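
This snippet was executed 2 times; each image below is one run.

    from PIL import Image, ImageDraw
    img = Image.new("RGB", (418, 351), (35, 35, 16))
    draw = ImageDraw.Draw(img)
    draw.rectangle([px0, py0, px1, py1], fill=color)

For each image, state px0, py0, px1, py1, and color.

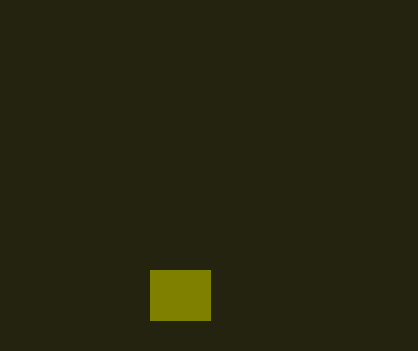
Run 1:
px0 = 150; py0 = 270; px1 = 210; py1 = 320; color = 'olive'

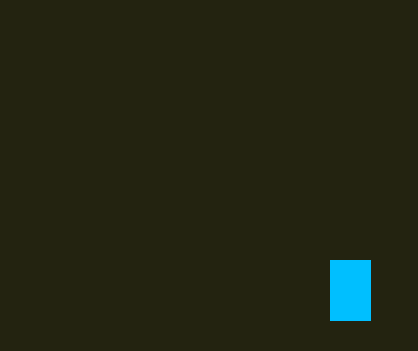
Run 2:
px0 = 330
py0 = 260
px1 = 370
py1 = 320
color = 'deepskyblue'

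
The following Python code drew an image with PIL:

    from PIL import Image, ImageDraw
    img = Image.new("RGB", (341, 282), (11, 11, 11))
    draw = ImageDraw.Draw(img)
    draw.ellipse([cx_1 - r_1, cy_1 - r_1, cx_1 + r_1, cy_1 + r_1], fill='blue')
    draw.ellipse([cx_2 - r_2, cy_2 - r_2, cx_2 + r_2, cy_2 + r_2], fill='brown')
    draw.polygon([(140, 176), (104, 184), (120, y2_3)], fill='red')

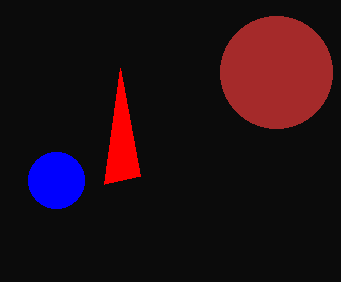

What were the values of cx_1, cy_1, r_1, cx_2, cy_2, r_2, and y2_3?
cx_1 = 56, cy_1 = 180, r_1 = 28, cx_2 = 276, cy_2 = 72, r_2 = 56, y2_3 = 68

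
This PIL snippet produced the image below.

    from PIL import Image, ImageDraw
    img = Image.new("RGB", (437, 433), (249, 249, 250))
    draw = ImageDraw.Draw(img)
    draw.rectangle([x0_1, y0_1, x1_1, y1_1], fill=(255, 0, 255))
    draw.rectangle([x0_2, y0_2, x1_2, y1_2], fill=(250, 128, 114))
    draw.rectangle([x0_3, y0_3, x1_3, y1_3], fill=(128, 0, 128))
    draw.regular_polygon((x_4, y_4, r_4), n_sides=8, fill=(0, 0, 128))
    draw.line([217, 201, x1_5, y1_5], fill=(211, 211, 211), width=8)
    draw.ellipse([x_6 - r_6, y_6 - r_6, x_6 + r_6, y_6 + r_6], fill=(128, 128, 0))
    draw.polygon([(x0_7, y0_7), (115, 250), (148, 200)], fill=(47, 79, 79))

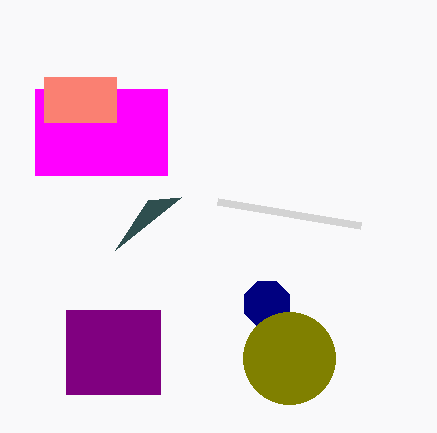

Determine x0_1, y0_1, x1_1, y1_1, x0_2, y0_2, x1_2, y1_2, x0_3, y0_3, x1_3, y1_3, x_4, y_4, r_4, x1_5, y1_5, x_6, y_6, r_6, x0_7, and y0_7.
x0_1 = 35
y0_1 = 89
x1_1 = 167
y1_1 = 175
x0_2 = 44
y0_2 = 77
x1_2 = 116
y1_2 = 122
x0_3 = 66
y0_3 = 310
x1_3 = 160
y1_3 = 394
x_4 = 267
y_4 = 304
r_4 = 24
x1_5 = 360
y1_5 = 225
x_6 = 289
y_6 = 358
r_6 = 46
x0_7 = 181
y0_7 = 197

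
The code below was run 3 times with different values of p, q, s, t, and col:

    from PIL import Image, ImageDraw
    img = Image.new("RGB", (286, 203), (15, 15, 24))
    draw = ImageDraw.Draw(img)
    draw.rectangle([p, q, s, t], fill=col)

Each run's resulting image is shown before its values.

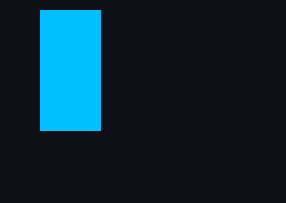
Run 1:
p = 40, q = 10, s = 100, t = 130, col = 'deepskyblue'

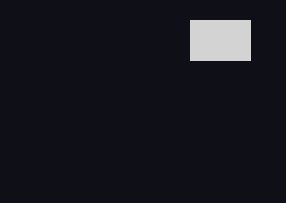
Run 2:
p = 190
q = 20
s = 250
t = 60
col = 'lightgray'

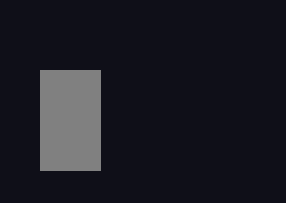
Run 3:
p = 40, q = 70, s = 100, t = 170, col = 'gray'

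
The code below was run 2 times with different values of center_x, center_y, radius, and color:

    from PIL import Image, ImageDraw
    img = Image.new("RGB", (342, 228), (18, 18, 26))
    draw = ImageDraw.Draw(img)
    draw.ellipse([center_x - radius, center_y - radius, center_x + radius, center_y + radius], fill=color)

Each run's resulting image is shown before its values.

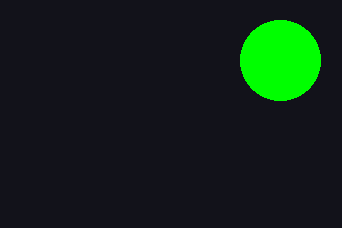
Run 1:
center_x = 280, center_y = 60, radius = 40, color = 'lime'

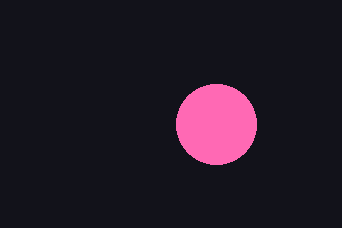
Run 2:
center_x = 216; center_y = 124; radius = 40; color = 'hotpink'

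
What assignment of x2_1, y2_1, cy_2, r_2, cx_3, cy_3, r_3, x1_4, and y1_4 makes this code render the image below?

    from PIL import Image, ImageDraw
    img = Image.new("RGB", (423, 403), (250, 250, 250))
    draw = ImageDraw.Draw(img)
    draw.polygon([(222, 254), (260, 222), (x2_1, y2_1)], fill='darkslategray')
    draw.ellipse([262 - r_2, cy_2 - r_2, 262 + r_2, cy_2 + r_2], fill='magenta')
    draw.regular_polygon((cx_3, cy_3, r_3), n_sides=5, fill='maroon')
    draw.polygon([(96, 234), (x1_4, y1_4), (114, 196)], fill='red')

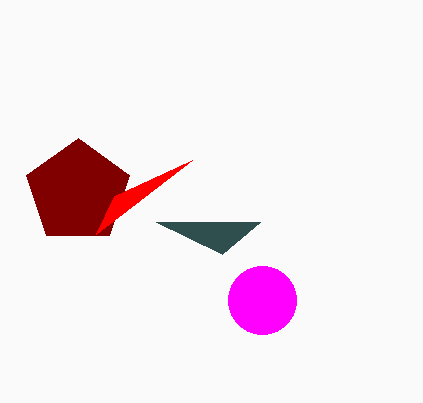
x2_1 = 156, y2_1 = 222, cy_2 = 300, r_2 = 34, cx_3 = 78, cy_3 = 192, r_3 = 54, x1_4 = 192, y1_4 = 160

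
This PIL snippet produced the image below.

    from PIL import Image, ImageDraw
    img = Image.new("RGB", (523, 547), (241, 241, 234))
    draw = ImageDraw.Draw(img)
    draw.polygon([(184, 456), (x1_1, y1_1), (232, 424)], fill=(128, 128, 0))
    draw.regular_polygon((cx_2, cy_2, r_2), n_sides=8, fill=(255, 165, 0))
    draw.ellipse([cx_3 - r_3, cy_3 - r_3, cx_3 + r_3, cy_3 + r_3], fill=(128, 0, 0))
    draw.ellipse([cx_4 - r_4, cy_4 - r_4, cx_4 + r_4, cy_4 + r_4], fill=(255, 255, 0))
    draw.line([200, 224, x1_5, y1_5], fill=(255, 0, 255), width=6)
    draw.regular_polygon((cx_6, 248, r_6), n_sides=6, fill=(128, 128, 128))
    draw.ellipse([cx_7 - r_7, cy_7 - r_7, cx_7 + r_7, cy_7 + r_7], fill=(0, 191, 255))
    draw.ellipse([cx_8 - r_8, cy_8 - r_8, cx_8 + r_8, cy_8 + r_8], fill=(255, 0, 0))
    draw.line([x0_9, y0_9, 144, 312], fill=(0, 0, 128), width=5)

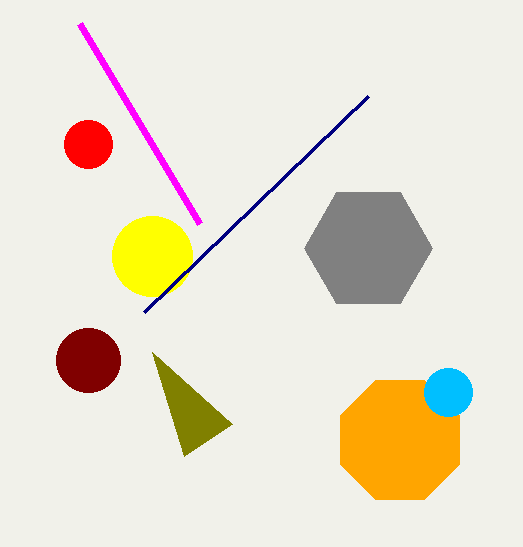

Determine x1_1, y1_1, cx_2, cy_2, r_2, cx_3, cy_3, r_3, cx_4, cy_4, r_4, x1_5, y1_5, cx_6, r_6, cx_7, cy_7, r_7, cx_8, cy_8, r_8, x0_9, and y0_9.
x1_1 = 152
y1_1 = 352
cx_2 = 400
cy_2 = 440
r_2 = 64
cx_3 = 88
cy_3 = 360
r_3 = 32
cx_4 = 152
cy_4 = 256
r_4 = 40
x1_5 = 80
y1_5 = 24
cx_6 = 368
r_6 = 64
cx_7 = 448
cy_7 = 392
r_7 = 24
cx_8 = 88
cy_8 = 144
r_8 = 24
x0_9 = 368
y0_9 = 96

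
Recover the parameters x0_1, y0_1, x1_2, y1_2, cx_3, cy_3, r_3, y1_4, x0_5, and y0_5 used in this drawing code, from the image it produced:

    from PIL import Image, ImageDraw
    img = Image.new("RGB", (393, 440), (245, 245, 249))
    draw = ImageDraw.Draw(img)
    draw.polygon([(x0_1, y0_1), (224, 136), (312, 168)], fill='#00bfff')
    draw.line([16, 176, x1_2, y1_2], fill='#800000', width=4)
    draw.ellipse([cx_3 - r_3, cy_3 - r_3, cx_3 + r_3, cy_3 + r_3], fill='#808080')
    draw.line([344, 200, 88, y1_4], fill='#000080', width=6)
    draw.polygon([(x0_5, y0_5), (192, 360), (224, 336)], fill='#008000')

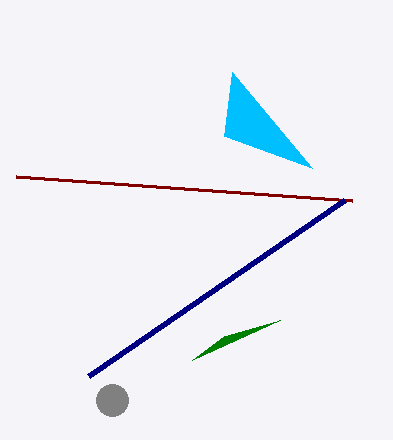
x0_1 = 232
y0_1 = 72
x1_2 = 352
y1_2 = 200
cx_3 = 112
cy_3 = 400
r_3 = 16
y1_4 = 376
x0_5 = 280
y0_5 = 320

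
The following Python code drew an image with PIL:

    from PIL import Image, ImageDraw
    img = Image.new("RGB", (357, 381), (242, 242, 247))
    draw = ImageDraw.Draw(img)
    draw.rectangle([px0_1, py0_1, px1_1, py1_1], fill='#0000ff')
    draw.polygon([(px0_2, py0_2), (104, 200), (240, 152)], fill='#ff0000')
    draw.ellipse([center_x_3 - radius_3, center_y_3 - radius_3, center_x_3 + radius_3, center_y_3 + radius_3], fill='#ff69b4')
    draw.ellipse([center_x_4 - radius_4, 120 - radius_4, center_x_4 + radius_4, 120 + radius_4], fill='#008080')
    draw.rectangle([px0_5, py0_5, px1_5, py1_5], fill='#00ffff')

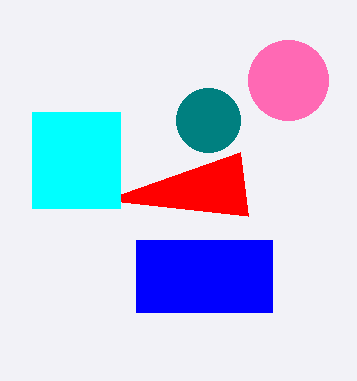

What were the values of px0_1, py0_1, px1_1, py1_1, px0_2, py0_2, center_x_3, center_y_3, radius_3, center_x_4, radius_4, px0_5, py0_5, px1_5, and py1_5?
px0_1 = 136
py0_1 = 240
px1_1 = 272
py1_1 = 312
px0_2 = 248
py0_2 = 216
center_x_3 = 288
center_y_3 = 80
radius_3 = 40
center_x_4 = 208
radius_4 = 32
px0_5 = 32
py0_5 = 112
px1_5 = 120
py1_5 = 208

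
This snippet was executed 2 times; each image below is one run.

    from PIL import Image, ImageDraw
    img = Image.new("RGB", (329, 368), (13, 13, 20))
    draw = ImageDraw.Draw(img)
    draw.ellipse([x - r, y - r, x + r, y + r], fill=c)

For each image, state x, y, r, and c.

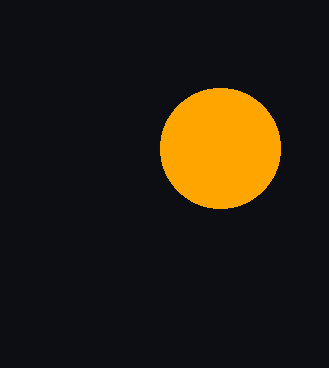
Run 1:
x = 220
y = 148
r = 60
c = 'orange'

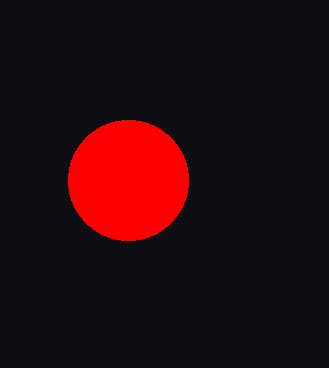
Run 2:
x = 128
y = 180
r = 60
c = 'red'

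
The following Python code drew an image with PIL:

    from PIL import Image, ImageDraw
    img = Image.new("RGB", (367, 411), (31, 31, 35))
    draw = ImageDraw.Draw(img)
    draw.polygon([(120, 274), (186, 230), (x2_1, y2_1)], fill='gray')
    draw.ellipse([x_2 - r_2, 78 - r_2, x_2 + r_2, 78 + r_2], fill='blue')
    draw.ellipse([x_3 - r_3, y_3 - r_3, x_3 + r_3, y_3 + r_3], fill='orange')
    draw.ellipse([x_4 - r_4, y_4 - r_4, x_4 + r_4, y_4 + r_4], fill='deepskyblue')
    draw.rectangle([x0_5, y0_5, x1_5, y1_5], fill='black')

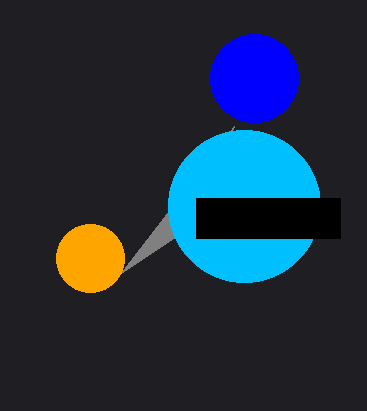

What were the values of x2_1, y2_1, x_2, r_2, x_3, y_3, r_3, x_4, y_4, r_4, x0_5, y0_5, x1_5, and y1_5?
x2_1 = 234; y2_1 = 126; x_2 = 254; r_2 = 44; x_3 = 90; y_3 = 258; r_3 = 34; x_4 = 244; y_4 = 206; r_4 = 76; x0_5 = 196; y0_5 = 198; x1_5 = 340; y1_5 = 238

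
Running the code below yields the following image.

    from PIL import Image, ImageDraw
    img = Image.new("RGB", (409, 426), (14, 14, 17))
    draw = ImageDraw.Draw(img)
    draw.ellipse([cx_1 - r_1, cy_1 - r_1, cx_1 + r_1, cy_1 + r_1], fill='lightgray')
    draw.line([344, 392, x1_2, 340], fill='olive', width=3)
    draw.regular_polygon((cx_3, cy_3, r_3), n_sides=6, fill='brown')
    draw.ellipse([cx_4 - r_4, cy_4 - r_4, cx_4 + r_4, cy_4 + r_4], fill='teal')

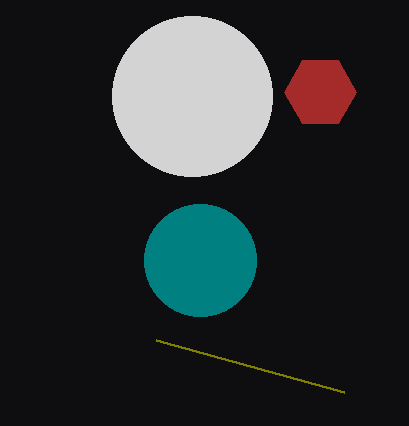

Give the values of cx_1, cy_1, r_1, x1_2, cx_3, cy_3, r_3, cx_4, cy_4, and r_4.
cx_1 = 192, cy_1 = 96, r_1 = 80, x1_2 = 156, cx_3 = 320, cy_3 = 92, r_3 = 36, cx_4 = 200, cy_4 = 260, r_4 = 56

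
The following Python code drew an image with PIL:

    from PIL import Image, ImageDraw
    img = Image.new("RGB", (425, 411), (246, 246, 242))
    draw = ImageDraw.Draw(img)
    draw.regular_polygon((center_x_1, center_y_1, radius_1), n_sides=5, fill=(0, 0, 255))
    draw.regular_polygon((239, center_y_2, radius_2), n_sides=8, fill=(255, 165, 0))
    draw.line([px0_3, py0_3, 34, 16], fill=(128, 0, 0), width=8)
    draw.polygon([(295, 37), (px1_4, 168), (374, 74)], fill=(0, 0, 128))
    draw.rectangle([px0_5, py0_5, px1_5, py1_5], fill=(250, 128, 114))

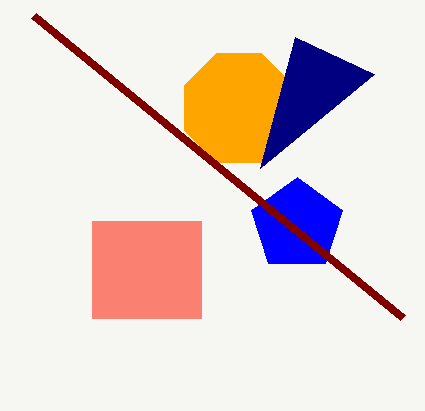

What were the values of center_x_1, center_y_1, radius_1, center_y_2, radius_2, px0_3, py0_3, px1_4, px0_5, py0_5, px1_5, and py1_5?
center_x_1 = 297; center_y_1 = 225; radius_1 = 48; center_y_2 = 108; radius_2 = 59; px0_3 = 403; py0_3 = 318; px1_4 = 260; px0_5 = 92; py0_5 = 221; px1_5 = 201; py1_5 = 318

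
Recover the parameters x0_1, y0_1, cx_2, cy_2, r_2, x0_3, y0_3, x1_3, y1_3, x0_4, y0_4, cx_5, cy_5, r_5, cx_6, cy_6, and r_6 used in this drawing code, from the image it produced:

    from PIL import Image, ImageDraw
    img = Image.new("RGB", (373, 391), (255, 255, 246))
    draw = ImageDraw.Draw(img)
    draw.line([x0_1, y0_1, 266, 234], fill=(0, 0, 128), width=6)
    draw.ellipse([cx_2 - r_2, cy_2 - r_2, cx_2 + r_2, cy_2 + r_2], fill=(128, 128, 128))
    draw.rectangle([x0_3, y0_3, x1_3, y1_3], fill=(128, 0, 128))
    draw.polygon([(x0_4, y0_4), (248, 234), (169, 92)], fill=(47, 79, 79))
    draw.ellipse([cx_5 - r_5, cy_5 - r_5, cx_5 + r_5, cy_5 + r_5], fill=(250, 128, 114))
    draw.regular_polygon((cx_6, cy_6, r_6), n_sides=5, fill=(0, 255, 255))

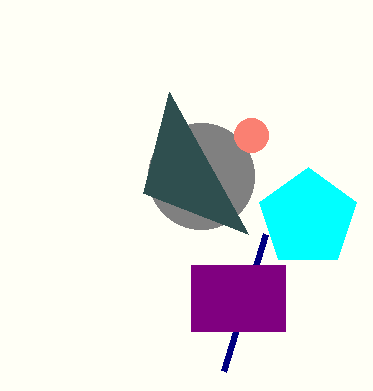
x0_1 = 224; y0_1 = 371; cx_2 = 201; cy_2 = 176; r_2 = 53; x0_3 = 191; y0_3 = 265; x1_3 = 285; y1_3 = 331; x0_4 = 143; y0_4 = 193; cx_5 = 251; cy_5 = 135; r_5 = 17; cx_6 = 308; cy_6 = 218; r_6 = 51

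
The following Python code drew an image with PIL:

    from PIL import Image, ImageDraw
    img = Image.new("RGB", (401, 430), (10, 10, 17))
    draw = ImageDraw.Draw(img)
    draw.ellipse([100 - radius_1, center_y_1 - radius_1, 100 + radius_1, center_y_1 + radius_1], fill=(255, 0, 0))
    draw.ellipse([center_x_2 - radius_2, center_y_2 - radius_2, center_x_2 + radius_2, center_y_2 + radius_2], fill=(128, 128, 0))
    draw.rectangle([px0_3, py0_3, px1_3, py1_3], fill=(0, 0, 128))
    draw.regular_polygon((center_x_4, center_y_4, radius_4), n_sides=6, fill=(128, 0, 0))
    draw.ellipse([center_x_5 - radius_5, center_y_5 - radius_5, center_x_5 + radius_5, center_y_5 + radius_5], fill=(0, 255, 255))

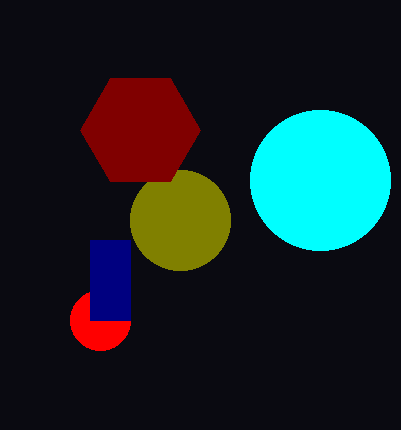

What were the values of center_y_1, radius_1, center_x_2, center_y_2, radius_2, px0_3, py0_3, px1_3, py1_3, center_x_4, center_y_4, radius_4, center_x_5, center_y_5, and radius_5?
center_y_1 = 320; radius_1 = 30; center_x_2 = 180; center_y_2 = 220; radius_2 = 50; px0_3 = 90; py0_3 = 240; px1_3 = 130; py1_3 = 320; center_x_4 = 140; center_y_4 = 130; radius_4 = 60; center_x_5 = 320; center_y_5 = 180; radius_5 = 70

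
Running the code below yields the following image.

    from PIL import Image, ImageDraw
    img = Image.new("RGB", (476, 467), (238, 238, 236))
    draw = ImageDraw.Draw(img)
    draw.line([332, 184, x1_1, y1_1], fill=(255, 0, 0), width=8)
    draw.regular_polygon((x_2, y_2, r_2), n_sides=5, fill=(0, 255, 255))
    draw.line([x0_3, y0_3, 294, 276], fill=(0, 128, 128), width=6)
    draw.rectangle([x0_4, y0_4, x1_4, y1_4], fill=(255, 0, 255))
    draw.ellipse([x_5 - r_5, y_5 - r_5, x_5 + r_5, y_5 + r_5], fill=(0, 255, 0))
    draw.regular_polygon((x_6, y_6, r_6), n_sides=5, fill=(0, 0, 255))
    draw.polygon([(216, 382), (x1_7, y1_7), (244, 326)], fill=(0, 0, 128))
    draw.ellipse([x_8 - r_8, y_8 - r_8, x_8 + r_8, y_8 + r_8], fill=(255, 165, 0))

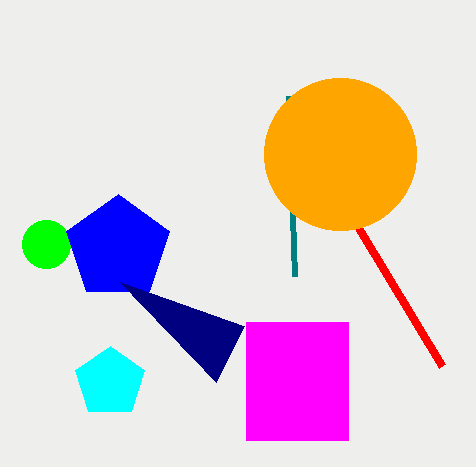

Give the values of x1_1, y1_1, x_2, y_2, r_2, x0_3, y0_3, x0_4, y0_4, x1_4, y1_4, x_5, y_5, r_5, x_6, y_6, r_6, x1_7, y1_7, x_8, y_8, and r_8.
x1_1 = 442, y1_1 = 366, x_2 = 110, y_2 = 382, r_2 = 36, x0_3 = 288, y0_3 = 96, x0_4 = 246, y0_4 = 322, x1_4 = 348, y1_4 = 440, x_5 = 46, y_5 = 244, r_5 = 24, x_6 = 118, y_6 = 248, r_6 = 54, x1_7 = 120, y1_7 = 282, x_8 = 340, y_8 = 154, r_8 = 76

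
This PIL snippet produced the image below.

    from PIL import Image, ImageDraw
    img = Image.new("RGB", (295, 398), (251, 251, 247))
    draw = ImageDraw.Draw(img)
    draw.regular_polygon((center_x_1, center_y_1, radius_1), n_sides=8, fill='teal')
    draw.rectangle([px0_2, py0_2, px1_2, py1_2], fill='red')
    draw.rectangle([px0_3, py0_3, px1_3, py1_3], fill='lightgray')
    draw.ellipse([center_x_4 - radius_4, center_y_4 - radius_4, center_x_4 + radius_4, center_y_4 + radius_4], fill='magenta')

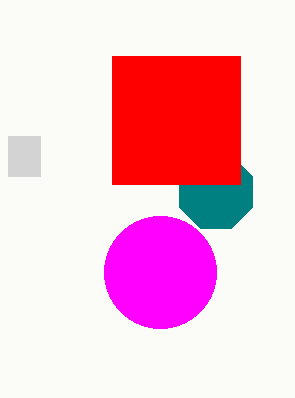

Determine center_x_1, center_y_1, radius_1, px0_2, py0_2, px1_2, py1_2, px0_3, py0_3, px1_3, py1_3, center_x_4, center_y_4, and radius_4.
center_x_1 = 216
center_y_1 = 192
radius_1 = 40
px0_2 = 112
py0_2 = 56
px1_2 = 240
py1_2 = 184
px0_3 = 8
py0_3 = 136
px1_3 = 40
py1_3 = 176
center_x_4 = 160
center_y_4 = 272
radius_4 = 56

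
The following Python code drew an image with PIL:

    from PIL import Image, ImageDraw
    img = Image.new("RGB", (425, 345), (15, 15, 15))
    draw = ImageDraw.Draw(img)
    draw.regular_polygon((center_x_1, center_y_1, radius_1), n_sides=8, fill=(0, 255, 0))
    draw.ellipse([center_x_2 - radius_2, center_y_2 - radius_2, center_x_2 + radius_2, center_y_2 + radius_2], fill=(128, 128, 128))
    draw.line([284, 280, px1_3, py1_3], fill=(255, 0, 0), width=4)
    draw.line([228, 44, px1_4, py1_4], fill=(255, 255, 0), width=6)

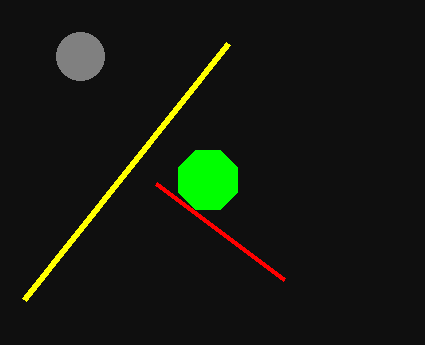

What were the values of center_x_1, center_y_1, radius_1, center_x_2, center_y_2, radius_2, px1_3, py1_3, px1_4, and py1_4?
center_x_1 = 208, center_y_1 = 180, radius_1 = 32, center_x_2 = 80, center_y_2 = 56, radius_2 = 24, px1_3 = 156, py1_3 = 184, px1_4 = 24, py1_4 = 300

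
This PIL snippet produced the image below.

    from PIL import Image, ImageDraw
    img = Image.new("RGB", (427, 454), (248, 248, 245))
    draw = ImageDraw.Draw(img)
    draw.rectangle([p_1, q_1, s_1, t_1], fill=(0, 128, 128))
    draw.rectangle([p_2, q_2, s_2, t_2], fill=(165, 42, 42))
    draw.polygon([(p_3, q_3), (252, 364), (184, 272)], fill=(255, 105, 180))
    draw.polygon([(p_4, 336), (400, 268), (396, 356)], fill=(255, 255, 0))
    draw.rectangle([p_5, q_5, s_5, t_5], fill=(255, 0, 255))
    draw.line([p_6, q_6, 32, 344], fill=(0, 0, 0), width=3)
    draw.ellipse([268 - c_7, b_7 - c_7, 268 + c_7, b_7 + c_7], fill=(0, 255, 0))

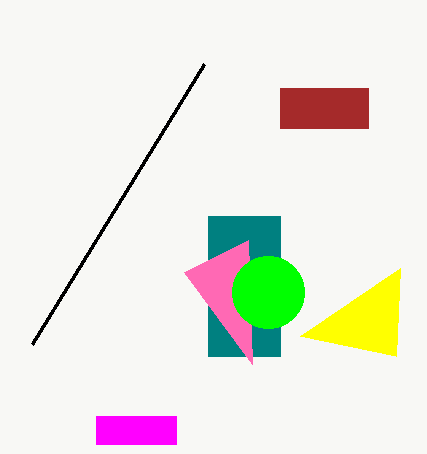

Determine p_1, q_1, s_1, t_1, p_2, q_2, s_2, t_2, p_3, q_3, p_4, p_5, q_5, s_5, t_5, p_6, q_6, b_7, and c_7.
p_1 = 208; q_1 = 216; s_1 = 280; t_1 = 356; p_2 = 280; q_2 = 88; s_2 = 368; t_2 = 128; p_3 = 248; q_3 = 240; p_4 = 300; p_5 = 96; q_5 = 416; s_5 = 176; t_5 = 444; p_6 = 204; q_6 = 64; b_7 = 292; c_7 = 36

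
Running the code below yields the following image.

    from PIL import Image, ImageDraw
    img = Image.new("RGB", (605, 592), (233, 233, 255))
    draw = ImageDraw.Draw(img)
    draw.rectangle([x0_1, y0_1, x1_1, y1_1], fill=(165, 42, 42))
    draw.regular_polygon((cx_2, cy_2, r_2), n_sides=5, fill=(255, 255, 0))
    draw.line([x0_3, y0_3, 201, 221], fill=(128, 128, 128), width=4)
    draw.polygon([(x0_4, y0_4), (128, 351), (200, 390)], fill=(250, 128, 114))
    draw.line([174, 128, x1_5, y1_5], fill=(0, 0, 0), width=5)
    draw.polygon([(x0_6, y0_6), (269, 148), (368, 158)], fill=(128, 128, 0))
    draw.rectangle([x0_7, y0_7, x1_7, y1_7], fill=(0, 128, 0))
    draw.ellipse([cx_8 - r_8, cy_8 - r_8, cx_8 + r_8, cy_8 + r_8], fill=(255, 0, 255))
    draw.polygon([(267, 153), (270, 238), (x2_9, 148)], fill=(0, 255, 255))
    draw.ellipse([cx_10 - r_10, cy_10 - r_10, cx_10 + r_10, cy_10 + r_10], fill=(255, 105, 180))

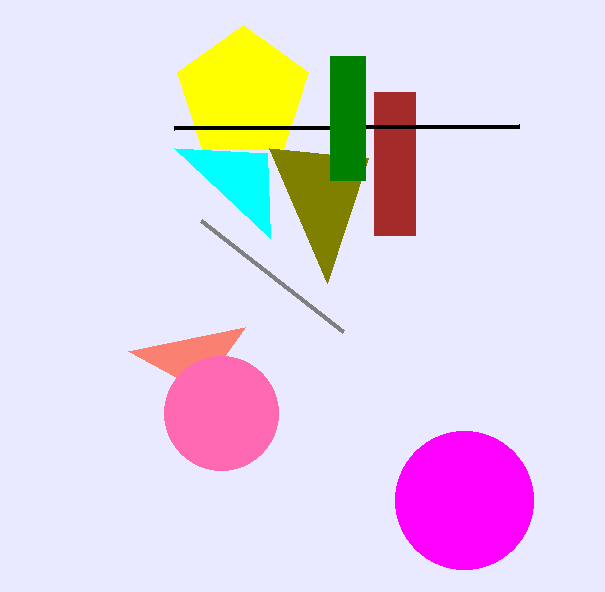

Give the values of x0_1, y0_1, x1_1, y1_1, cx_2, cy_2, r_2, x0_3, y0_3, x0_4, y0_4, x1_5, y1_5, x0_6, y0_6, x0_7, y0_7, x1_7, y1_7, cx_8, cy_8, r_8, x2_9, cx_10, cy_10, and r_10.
x0_1 = 374; y0_1 = 92; x1_1 = 415; y1_1 = 235; cx_2 = 243; cy_2 = 94; r_2 = 69; x0_3 = 343; y0_3 = 332; x0_4 = 245; y0_4 = 327; x1_5 = 519; y1_5 = 126; x0_6 = 327; y0_6 = 283; x0_7 = 330; y0_7 = 56; x1_7 = 365; y1_7 = 180; cx_8 = 464; cy_8 = 500; r_8 = 69; x2_9 = 174; cx_10 = 221; cy_10 = 413; r_10 = 57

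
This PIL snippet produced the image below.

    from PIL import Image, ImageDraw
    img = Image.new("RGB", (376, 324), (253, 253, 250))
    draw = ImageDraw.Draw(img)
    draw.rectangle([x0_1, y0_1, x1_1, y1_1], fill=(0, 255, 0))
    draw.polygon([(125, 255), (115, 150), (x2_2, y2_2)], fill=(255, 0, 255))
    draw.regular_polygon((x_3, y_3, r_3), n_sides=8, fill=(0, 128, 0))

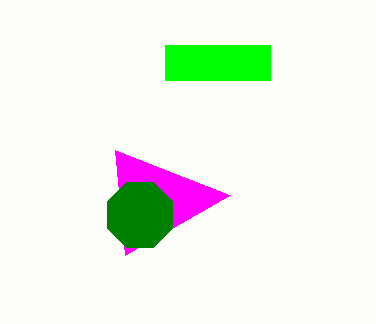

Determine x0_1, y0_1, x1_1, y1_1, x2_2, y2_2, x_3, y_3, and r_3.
x0_1 = 165
y0_1 = 45
x1_1 = 270
y1_1 = 80
x2_2 = 230
y2_2 = 195
x_3 = 140
y_3 = 215
r_3 = 35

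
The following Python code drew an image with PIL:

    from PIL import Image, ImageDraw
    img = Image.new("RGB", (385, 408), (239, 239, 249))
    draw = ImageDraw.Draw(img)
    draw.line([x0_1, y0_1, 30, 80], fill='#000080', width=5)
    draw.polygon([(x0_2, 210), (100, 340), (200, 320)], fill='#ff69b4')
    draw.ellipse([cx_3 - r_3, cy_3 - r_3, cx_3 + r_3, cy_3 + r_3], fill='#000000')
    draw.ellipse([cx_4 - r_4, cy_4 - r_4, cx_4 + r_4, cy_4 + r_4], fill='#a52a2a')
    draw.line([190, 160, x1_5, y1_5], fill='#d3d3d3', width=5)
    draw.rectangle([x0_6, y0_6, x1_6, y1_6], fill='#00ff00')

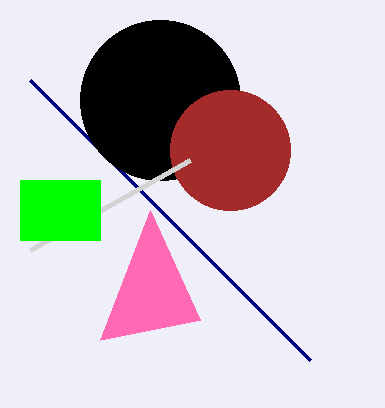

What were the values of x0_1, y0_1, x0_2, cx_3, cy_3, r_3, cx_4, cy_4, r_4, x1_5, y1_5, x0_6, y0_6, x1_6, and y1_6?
x0_1 = 310; y0_1 = 360; x0_2 = 150; cx_3 = 160; cy_3 = 100; r_3 = 80; cx_4 = 230; cy_4 = 150; r_4 = 60; x1_5 = 30; y1_5 = 250; x0_6 = 20; y0_6 = 180; x1_6 = 100; y1_6 = 240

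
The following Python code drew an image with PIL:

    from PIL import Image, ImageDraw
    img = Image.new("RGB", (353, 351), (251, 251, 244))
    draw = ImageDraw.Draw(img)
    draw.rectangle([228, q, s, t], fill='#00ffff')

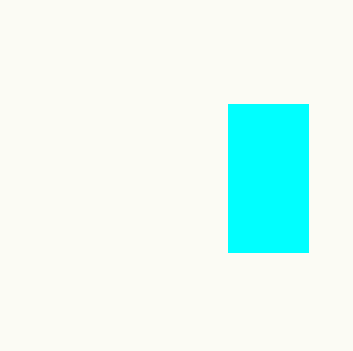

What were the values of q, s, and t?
q = 104
s = 308
t = 252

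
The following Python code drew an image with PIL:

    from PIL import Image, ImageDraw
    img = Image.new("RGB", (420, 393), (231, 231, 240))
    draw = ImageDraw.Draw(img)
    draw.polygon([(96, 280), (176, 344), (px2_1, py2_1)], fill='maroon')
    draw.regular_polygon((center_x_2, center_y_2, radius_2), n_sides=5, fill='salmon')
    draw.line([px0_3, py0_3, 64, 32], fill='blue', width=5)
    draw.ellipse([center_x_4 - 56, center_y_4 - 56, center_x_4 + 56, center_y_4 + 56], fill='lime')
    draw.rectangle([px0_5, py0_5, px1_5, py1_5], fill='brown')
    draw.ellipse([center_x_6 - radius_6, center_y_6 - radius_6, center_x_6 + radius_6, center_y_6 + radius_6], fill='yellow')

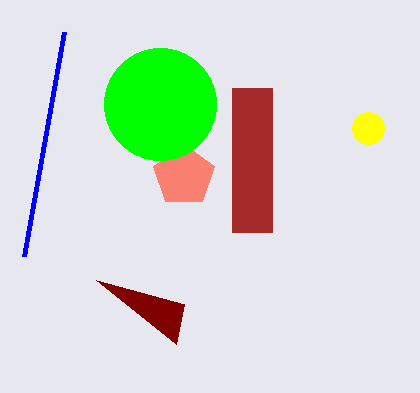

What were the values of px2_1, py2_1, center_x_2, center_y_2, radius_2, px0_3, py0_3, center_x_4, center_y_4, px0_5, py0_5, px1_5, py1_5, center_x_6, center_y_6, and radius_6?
px2_1 = 184
py2_1 = 304
center_x_2 = 184
center_y_2 = 176
radius_2 = 32
px0_3 = 24
py0_3 = 256
center_x_4 = 160
center_y_4 = 104
px0_5 = 232
py0_5 = 88
px1_5 = 272
py1_5 = 232
center_x_6 = 368
center_y_6 = 128
radius_6 = 16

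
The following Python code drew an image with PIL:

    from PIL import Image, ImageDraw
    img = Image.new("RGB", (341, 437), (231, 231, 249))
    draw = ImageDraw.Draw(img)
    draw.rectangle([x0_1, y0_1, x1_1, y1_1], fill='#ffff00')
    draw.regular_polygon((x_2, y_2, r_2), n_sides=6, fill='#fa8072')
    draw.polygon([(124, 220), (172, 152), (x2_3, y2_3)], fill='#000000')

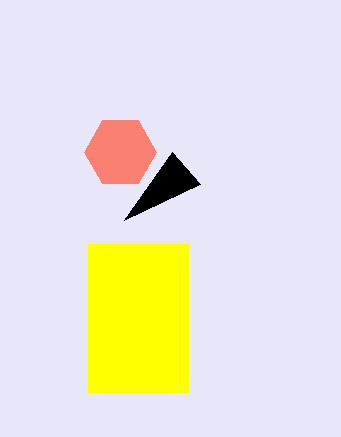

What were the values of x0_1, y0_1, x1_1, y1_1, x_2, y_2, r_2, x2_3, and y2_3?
x0_1 = 88; y0_1 = 244; x1_1 = 188; y1_1 = 392; x_2 = 120; y_2 = 152; r_2 = 36; x2_3 = 200; y2_3 = 184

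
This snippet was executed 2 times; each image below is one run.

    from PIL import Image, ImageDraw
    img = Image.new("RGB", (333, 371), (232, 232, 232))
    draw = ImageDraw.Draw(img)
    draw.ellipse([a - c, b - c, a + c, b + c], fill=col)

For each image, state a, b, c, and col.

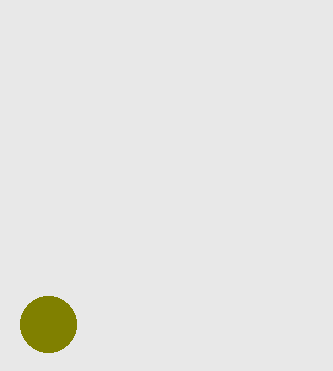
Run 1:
a = 48
b = 324
c = 28
col = 'olive'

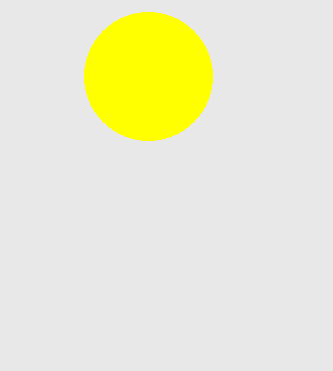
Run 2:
a = 148; b = 76; c = 64; col = 'yellow'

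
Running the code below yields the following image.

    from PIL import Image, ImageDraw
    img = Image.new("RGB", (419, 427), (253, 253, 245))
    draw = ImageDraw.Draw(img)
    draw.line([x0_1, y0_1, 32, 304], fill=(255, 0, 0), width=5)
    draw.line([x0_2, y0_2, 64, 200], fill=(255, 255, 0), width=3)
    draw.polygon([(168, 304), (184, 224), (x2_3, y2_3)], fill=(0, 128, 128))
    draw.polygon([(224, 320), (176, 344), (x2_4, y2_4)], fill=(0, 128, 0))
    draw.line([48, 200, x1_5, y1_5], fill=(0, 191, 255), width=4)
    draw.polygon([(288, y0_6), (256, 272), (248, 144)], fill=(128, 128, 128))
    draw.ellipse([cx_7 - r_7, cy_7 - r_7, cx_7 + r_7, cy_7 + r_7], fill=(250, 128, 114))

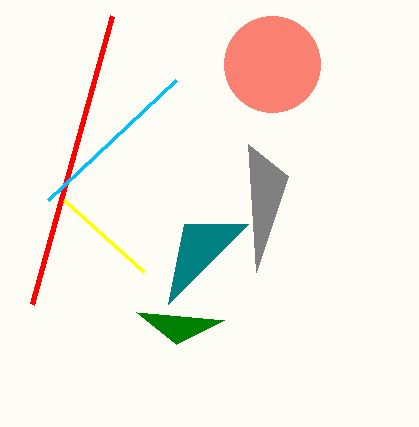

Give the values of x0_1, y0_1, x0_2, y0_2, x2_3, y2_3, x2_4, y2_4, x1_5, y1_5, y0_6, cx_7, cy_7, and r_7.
x0_1 = 112, y0_1 = 16, x0_2 = 144, y0_2 = 272, x2_3 = 248, y2_3 = 224, x2_4 = 136, y2_4 = 312, x1_5 = 176, y1_5 = 80, y0_6 = 176, cx_7 = 272, cy_7 = 64, r_7 = 48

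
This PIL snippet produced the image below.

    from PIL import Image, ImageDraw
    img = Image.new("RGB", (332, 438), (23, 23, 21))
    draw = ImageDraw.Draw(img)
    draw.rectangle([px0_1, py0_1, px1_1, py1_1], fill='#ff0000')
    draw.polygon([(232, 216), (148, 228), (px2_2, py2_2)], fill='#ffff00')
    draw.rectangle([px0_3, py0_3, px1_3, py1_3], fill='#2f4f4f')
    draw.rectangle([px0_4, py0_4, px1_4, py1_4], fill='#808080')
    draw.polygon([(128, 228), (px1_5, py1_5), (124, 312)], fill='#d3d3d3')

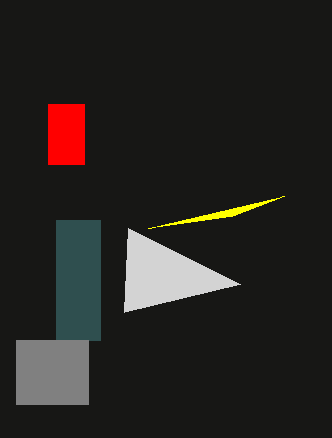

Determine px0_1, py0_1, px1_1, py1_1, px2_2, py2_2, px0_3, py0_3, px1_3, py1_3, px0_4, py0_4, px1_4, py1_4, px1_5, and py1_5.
px0_1 = 48; py0_1 = 104; px1_1 = 84; py1_1 = 164; px2_2 = 284; py2_2 = 196; px0_3 = 56; py0_3 = 220; px1_3 = 100; py1_3 = 340; px0_4 = 16; py0_4 = 340; px1_4 = 88; py1_4 = 404; px1_5 = 240; py1_5 = 284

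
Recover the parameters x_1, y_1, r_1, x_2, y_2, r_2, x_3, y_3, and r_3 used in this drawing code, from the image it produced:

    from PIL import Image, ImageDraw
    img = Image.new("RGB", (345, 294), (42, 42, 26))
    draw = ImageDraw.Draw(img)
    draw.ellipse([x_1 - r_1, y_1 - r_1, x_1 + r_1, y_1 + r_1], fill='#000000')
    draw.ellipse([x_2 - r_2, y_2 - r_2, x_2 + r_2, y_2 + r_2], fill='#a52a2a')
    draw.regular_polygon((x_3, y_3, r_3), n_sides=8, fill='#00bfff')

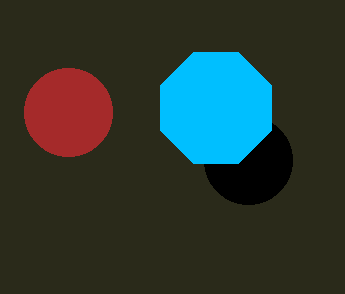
x_1 = 248
y_1 = 160
r_1 = 44
x_2 = 68
y_2 = 112
r_2 = 44
x_3 = 216
y_3 = 108
r_3 = 60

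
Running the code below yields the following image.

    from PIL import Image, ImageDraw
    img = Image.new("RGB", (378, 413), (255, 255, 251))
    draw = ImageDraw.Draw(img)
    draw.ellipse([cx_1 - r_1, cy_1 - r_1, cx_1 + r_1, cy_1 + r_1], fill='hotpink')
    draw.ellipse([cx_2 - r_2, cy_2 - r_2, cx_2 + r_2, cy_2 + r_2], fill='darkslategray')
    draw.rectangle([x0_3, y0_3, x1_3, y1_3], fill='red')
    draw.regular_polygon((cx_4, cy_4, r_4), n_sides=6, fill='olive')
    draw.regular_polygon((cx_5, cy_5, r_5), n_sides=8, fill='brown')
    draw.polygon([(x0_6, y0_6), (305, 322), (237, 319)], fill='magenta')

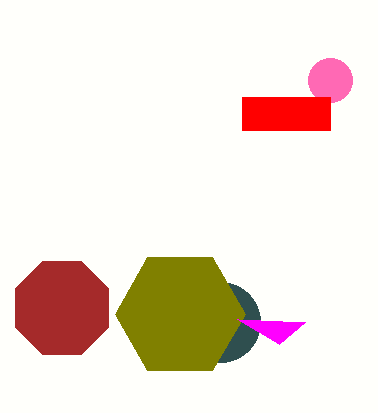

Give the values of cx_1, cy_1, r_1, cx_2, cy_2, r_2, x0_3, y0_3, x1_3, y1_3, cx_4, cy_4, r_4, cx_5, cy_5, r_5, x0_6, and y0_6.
cx_1 = 330
cy_1 = 80
r_1 = 22
cx_2 = 220
cy_2 = 322
r_2 = 40
x0_3 = 242
y0_3 = 97
x1_3 = 330
y1_3 = 130
cx_4 = 180
cy_4 = 314
r_4 = 65
cx_5 = 62
cy_5 = 308
r_5 = 50
x0_6 = 279
y0_6 = 344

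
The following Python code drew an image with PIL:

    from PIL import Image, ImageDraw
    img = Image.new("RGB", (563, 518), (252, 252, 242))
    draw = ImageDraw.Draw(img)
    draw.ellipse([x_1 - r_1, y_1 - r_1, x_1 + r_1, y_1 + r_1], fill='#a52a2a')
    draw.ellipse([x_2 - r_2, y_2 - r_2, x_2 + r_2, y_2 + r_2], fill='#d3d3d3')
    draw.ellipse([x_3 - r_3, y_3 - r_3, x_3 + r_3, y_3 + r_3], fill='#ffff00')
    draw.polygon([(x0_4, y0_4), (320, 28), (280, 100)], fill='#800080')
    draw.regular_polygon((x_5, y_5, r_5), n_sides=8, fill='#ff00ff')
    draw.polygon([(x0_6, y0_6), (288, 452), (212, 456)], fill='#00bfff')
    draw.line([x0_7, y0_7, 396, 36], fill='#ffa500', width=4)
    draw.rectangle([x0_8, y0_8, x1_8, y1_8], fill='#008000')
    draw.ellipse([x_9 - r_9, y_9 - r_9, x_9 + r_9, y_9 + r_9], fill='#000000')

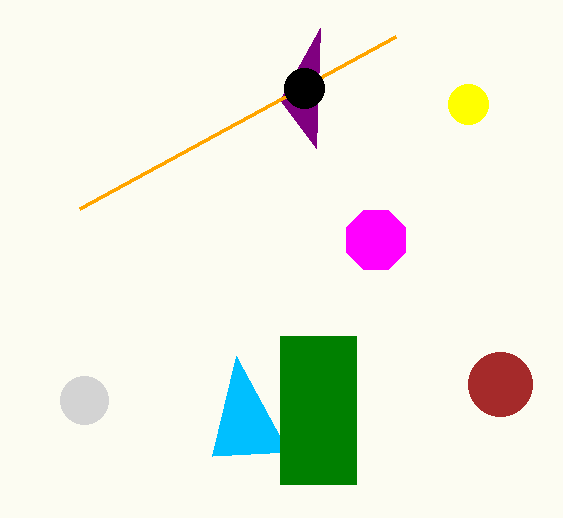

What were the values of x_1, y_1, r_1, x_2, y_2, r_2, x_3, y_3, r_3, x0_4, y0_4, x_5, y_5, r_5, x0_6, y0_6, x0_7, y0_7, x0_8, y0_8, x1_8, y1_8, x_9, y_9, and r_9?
x_1 = 500; y_1 = 384; r_1 = 32; x_2 = 84; y_2 = 400; r_2 = 24; x_3 = 468; y_3 = 104; r_3 = 20; x0_4 = 316; y0_4 = 148; x_5 = 376; y_5 = 240; r_5 = 32; x0_6 = 236; y0_6 = 356; x0_7 = 80; y0_7 = 208; x0_8 = 280; y0_8 = 336; x1_8 = 356; y1_8 = 484; x_9 = 304; y_9 = 88; r_9 = 20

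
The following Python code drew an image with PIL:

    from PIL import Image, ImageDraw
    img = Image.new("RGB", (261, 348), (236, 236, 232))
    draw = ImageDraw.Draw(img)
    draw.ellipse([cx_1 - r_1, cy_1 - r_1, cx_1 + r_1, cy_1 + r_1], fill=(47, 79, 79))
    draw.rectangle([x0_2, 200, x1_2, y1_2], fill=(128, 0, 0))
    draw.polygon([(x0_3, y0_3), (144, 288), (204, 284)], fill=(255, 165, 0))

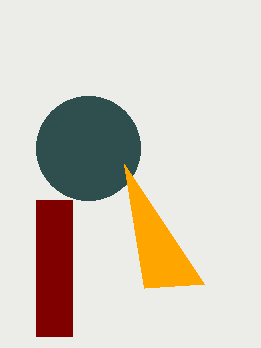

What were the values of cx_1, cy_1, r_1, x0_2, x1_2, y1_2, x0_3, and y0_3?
cx_1 = 88; cy_1 = 148; r_1 = 52; x0_2 = 36; x1_2 = 72; y1_2 = 336; x0_3 = 124; y0_3 = 164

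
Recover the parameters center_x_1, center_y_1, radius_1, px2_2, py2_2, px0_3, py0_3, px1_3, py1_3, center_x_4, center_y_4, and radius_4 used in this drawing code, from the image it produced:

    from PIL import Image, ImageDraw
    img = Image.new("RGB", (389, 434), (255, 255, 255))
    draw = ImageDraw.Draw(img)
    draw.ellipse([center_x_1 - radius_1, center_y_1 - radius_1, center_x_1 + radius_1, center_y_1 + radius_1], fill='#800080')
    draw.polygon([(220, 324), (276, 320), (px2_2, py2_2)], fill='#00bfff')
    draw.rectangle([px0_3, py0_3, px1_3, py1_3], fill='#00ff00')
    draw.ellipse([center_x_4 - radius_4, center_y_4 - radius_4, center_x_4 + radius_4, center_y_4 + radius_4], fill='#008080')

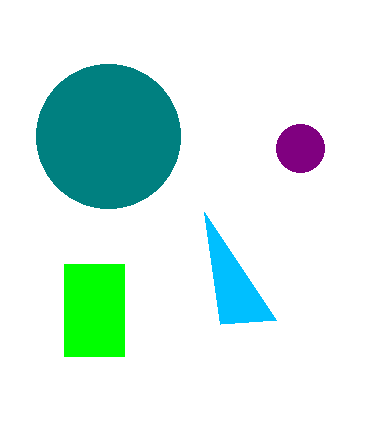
center_x_1 = 300, center_y_1 = 148, radius_1 = 24, px2_2 = 204, py2_2 = 212, px0_3 = 64, py0_3 = 264, px1_3 = 124, py1_3 = 356, center_x_4 = 108, center_y_4 = 136, radius_4 = 72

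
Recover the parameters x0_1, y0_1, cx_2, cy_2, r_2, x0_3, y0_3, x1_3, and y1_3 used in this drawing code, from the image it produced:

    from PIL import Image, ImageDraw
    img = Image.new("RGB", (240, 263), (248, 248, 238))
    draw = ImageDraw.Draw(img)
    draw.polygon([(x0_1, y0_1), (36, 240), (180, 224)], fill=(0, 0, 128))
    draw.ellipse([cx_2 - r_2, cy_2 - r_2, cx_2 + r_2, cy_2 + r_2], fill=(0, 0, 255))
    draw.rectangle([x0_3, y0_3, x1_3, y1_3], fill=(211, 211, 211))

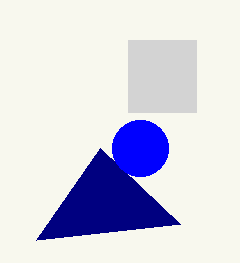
x0_1 = 100
y0_1 = 148
cx_2 = 140
cy_2 = 148
r_2 = 28
x0_3 = 128
y0_3 = 40
x1_3 = 196
y1_3 = 112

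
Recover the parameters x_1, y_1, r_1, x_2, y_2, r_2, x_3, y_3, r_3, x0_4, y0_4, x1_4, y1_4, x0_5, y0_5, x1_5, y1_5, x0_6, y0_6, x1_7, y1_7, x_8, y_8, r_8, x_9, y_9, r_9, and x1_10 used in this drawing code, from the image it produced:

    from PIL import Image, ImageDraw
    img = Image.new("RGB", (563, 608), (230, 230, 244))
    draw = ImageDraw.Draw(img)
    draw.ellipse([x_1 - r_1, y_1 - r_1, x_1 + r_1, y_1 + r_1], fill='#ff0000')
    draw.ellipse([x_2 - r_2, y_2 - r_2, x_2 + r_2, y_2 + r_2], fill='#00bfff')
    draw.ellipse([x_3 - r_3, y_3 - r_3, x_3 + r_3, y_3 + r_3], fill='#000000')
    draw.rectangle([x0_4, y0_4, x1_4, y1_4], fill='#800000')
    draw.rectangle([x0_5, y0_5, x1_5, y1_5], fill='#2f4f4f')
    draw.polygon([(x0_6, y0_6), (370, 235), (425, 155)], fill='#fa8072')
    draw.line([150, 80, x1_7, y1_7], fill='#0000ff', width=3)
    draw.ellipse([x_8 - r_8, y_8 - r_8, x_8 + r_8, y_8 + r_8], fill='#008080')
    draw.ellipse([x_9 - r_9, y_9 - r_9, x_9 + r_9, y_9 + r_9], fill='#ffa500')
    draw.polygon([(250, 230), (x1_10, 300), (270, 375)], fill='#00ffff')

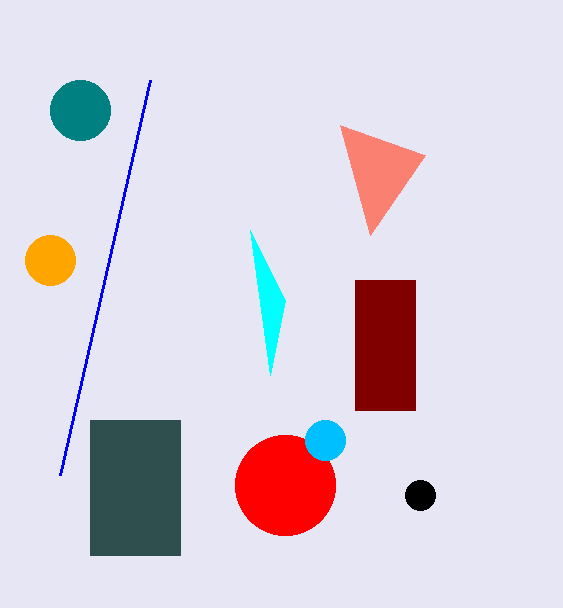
x_1 = 285
y_1 = 485
r_1 = 50
x_2 = 325
y_2 = 440
r_2 = 20
x_3 = 420
y_3 = 495
r_3 = 15
x0_4 = 355
y0_4 = 280
x1_4 = 415
y1_4 = 410
x0_5 = 90
y0_5 = 420
x1_5 = 180
y1_5 = 555
x0_6 = 340
y0_6 = 125
x1_7 = 60
y1_7 = 475
x_8 = 80
y_8 = 110
r_8 = 30
x_9 = 50
y_9 = 260
r_9 = 25
x1_10 = 285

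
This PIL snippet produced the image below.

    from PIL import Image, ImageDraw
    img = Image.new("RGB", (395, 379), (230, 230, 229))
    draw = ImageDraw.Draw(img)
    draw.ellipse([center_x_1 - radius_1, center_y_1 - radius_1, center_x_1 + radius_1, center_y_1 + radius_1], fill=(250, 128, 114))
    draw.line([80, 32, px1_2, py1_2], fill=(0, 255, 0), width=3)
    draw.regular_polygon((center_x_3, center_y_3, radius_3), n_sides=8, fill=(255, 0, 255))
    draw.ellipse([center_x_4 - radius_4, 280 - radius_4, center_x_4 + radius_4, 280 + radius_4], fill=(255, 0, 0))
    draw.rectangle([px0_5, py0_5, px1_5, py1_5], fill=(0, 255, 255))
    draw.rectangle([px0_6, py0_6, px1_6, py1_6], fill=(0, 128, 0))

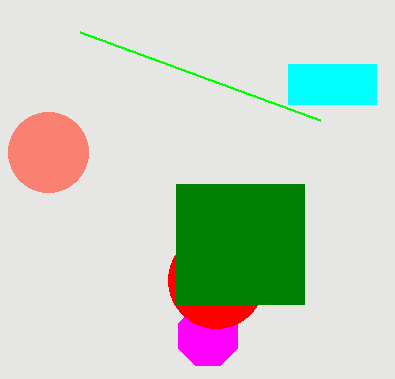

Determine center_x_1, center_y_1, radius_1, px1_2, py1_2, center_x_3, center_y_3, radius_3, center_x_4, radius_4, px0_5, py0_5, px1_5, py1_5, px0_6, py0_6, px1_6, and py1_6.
center_x_1 = 48, center_y_1 = 152, radius_1 = 40, px1_2 = 320, py1_2 = 120, center_x_3 = 208, center_y_3 = 336, radius_3 = 32, center_x_4 = 216, radius_4 = 48, px0_5 = 288, py0_5 = 64, px1_5 = 376, py1_5 = 104, px0_6 = 176, py0_6 = 184, px1_6 = 304, py1_6 = 304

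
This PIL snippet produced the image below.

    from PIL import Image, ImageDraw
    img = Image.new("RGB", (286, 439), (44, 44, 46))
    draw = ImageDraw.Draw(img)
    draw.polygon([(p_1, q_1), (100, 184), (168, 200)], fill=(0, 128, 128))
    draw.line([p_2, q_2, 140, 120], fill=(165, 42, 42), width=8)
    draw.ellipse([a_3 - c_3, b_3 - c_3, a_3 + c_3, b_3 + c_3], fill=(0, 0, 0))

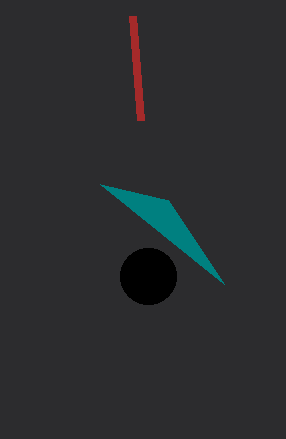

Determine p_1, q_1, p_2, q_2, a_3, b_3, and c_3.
p_1 = 224, q_1 = 284, p_2 = 132, q_2 = 16, a_3 = 148, b_3 = 276, c_3 = 28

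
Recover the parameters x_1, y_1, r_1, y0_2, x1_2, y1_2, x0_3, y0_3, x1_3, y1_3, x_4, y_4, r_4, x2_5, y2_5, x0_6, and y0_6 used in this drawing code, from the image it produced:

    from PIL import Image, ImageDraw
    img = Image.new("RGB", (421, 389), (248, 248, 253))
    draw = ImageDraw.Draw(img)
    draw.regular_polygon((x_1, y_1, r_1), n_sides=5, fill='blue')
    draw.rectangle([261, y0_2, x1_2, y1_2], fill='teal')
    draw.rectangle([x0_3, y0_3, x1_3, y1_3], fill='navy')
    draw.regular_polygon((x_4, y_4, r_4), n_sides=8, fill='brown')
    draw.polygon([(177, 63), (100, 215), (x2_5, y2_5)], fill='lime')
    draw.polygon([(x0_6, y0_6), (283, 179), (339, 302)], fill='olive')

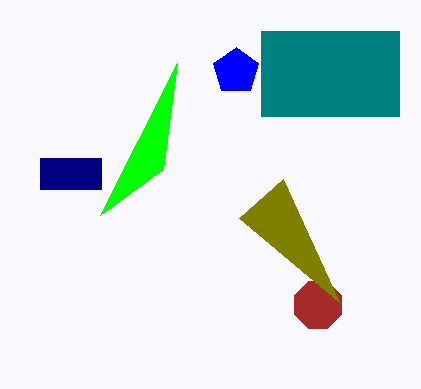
x_1 = 236, y_1 = 71, r_1 = 24, y0_2 = 31, x1_2 = 399, y1_2 = 116, x0_3 = 40, y0_3 = 158, x1_3 = 101, y1_3 = 189, x_4 = 318, y_4 = 305, r_4 = 25, x2_5 = 163, y2_5 = 169, x0_6 = 239, y0_6 = 218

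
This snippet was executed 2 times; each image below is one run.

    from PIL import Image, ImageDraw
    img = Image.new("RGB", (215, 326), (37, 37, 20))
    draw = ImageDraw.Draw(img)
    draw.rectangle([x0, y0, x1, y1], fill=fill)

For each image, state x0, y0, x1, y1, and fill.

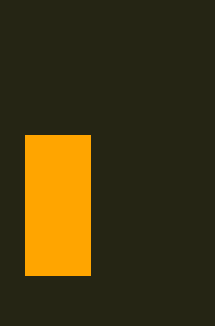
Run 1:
x0 = 25
y0 = 135
x1 = 90
y1 = 275
fill = 'orange'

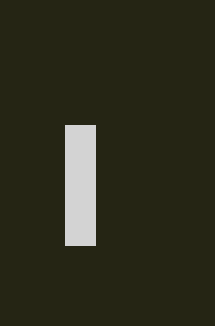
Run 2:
x0 = 65
y0 = 125
x1 = 95
y1 = 245
fill = 'lightgray'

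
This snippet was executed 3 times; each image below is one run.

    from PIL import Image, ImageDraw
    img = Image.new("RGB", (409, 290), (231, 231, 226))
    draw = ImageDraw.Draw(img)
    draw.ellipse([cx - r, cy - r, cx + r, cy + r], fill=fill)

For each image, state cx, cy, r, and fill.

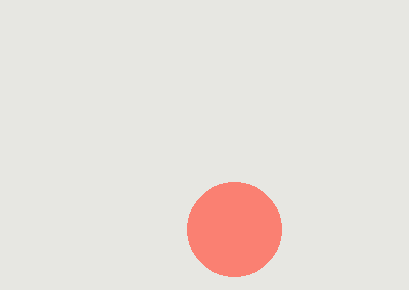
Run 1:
cx = 234
cy = 229
r = 47
fill = 'salmon'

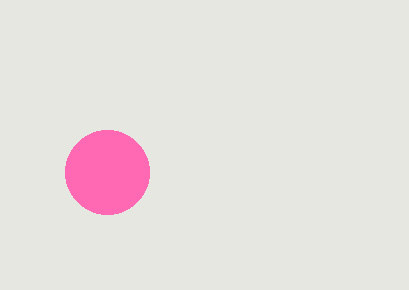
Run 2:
cx = 107, cy = 172, r = 42, fill = 'hotpink'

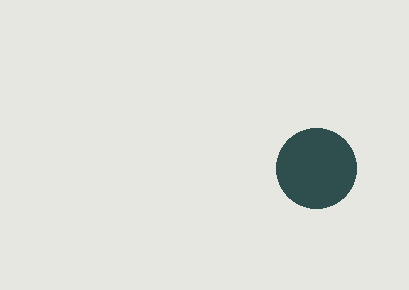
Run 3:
cx = 316; cy = 168; r = 40; fill = 'darkslategray'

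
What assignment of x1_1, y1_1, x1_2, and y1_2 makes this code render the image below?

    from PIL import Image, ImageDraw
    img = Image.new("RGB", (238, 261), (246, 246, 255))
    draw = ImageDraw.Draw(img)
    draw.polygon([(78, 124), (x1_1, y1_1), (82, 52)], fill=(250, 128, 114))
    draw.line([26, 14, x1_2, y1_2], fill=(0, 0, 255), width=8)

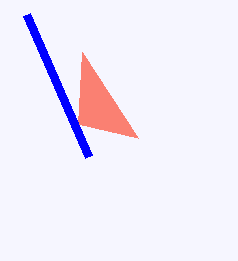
x1_1 = 138, y1_1 = 138, x1_2 = 88, y1_2 = 156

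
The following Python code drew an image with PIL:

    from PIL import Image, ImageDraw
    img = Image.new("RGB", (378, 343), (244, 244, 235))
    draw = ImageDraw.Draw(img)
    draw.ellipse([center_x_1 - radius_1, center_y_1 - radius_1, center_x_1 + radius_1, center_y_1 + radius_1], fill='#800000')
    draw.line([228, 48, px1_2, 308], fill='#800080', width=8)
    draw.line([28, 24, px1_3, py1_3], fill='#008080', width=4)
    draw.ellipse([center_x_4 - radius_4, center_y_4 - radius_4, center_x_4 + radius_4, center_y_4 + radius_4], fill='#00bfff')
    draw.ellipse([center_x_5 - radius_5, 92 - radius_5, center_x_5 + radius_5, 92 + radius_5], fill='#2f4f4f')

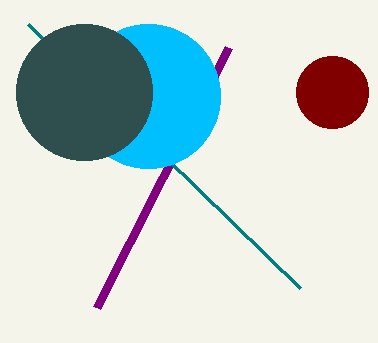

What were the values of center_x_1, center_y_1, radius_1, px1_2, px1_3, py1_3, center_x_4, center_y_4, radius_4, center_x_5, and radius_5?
center_x_1 = 332; center_y_1 = 92; radius_1 = 36; px1_2 = 96; px1_3 = 300; py1_3 = 288; center_x_4 = 148; center_y_4 = 96; radius_4 = 72; center_x_5 = 84; radius_5 = 68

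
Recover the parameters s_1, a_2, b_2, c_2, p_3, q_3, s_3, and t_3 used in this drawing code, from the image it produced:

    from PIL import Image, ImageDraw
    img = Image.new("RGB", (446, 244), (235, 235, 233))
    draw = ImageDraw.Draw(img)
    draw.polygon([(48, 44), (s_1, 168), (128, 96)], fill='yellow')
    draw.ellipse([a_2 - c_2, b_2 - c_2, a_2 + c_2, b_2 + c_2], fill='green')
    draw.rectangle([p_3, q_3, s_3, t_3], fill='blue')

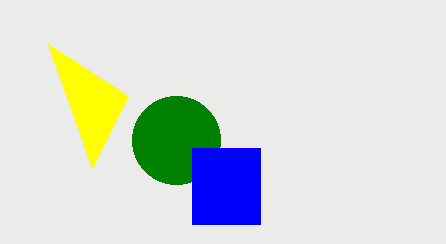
s_1 = 92, a_2 = 176, b_2 = 140, c_2 = 44, p_3 = 192, q_3 = 148, s_3 = 260, t_3 = 224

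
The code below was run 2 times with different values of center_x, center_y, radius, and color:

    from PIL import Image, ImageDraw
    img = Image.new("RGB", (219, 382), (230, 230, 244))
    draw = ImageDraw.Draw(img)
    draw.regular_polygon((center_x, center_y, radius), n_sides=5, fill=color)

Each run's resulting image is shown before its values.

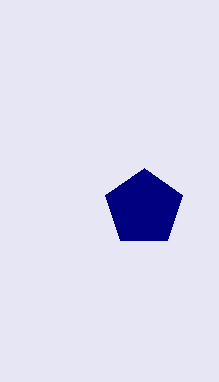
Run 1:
center_x = 144, center_y = 208, radius = 40, color = 'navy'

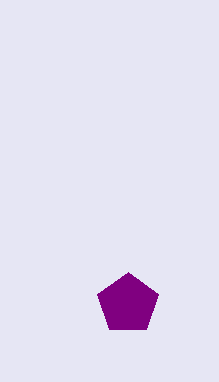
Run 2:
center_x = 128; center_y = 304; radius = 32; color = 'purple'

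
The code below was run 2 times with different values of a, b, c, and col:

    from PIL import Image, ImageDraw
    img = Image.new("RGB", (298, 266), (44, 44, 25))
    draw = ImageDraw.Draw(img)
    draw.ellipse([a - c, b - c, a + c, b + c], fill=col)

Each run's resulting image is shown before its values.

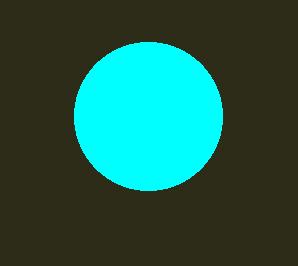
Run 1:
a = 148, b = 116, c = 74, col = 'cyan'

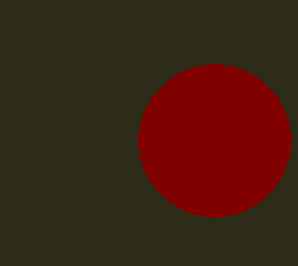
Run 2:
a = 214; b = 140; c = 76; col = 'maroon'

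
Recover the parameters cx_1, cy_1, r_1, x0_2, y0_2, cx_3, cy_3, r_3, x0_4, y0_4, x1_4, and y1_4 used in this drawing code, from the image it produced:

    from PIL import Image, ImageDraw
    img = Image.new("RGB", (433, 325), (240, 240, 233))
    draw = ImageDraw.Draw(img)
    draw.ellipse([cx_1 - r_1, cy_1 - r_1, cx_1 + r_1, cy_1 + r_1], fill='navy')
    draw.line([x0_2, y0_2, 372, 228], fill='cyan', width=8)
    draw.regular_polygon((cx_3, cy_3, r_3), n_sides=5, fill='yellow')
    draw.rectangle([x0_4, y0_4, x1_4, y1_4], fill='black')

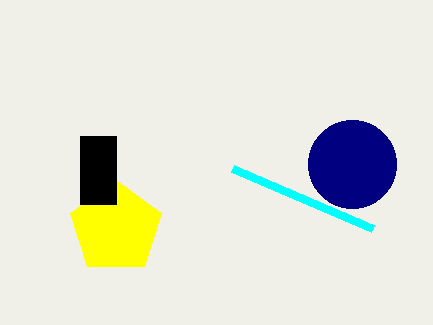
cx_1 = 352, cy_1 = 164, r_1 = 44, x0_2 = 232, y0_2 = 168, cx_3 = 116, cy_3 = 228, r_3 = 48, x0_4 = 80, y0_4 = 136, x1_4 = 116, y1_4 = 204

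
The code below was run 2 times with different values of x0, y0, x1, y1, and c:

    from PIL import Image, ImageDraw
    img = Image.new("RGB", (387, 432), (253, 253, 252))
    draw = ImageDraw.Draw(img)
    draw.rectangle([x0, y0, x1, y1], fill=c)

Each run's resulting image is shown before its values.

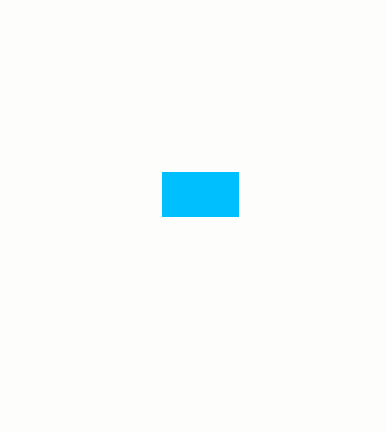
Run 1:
x0 = 162
y0 = 172
x1 = 238
y1 = 216
c = 'deepskyblue'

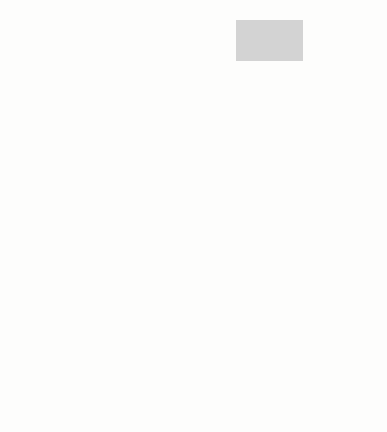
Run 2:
x0 = 236; y0 = 20; x1 = 302; y1 = 60; c = 'lightgray'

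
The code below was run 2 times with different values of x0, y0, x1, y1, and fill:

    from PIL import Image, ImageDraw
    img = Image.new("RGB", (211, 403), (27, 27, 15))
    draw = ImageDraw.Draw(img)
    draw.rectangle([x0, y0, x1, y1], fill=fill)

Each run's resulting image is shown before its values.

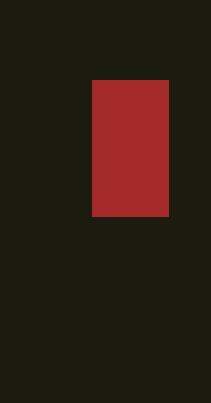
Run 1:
x0 = 92
y0 = 80
x1 = 168
y1 = 216
fill = 'brown'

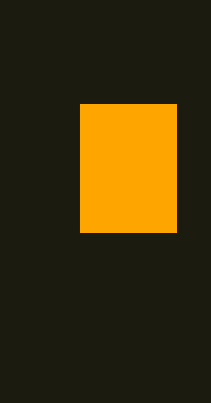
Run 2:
x0 = 80, y0 = 104, x1 = 176, y1 = 232, fill = 'orange'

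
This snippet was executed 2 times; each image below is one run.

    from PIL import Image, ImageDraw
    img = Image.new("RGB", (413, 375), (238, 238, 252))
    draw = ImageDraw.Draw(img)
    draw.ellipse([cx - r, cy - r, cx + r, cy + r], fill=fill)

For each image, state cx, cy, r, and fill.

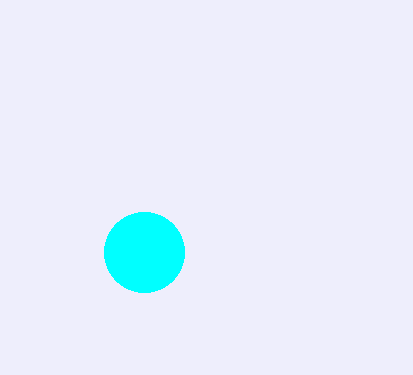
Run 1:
cx = 144; cy = 252; r = 40; fill = 'cyan'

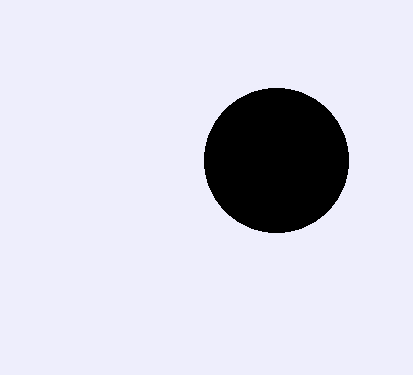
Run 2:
cx = 276; cy = 160; r = 72; fill = 'black'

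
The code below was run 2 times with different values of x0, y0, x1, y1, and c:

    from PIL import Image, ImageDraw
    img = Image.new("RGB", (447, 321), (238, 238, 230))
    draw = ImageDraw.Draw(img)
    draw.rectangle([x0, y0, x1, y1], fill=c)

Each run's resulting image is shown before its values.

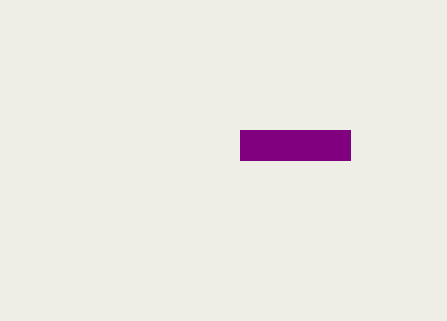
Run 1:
x0 = 240
y0 = 130
x1 = 350
y1 = 160
c = 'purple'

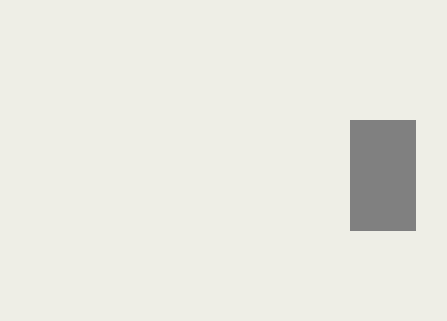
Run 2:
x0 = 350, y0 = 120, x1 = 415, y1 = 230, c = 'gray'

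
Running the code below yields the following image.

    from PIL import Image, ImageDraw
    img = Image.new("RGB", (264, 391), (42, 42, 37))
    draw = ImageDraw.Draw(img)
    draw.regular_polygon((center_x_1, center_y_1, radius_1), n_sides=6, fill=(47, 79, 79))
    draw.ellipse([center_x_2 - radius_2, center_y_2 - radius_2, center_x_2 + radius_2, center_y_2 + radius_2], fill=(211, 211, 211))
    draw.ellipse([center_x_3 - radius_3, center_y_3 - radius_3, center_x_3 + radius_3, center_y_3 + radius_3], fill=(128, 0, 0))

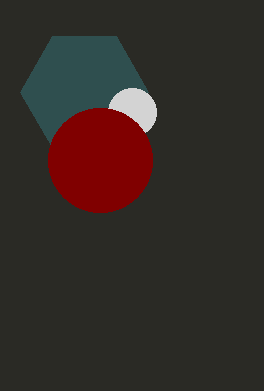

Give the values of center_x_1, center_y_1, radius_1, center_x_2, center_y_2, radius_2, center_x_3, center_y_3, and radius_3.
center_x_1 = 84; center_y_1 = 92; radius_1 = 64; center_x_2 = 132; center_y_2 = 112; radius_2 = 24; center_x_3 = 100; center_y_3 = 160; radius_3 = 52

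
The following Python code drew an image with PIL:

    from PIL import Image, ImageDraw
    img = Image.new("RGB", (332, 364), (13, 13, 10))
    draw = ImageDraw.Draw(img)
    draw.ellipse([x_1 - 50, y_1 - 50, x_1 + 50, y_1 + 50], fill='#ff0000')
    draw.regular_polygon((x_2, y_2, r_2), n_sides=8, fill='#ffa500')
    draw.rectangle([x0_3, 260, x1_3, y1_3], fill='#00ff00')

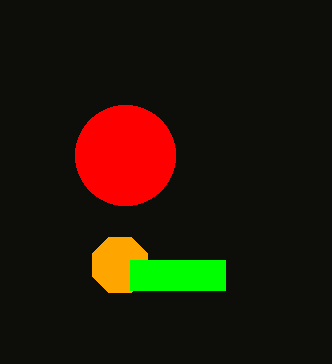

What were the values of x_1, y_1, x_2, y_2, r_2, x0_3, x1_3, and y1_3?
x_1 = 125
y_1 = 155
x_2 = 120
y_2 = 265
r_2 = 30
x0_3 = 130
x1_3 = 225
y1_3 = 290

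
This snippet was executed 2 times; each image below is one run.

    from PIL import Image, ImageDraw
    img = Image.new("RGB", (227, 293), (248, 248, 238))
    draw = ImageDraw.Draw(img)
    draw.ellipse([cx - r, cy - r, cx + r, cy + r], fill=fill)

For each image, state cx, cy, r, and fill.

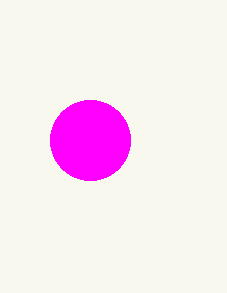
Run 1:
cx = 90; cy = 140; r = 40; fill = 'magenta'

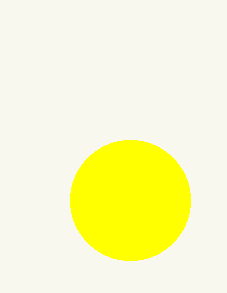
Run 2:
cx = 130
cy = 200
r = 60
fill = 'yellow'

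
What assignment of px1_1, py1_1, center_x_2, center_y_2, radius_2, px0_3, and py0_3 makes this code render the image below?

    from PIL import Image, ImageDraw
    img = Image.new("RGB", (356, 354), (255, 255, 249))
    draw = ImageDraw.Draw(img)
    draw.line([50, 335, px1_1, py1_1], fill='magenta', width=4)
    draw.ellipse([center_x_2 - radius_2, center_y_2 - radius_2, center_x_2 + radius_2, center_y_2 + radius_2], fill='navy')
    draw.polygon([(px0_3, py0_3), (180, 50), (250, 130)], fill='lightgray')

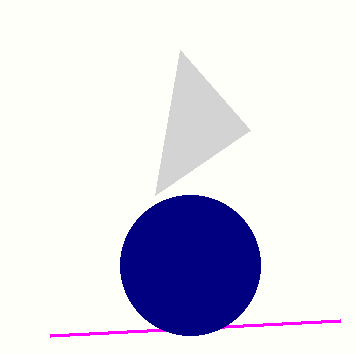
px1_1 = 340
py1_1 = 320
center_x_2 = 190
center_y_2 = 265
radius_2 = 70
px0_3 = 155
py0_3 = 195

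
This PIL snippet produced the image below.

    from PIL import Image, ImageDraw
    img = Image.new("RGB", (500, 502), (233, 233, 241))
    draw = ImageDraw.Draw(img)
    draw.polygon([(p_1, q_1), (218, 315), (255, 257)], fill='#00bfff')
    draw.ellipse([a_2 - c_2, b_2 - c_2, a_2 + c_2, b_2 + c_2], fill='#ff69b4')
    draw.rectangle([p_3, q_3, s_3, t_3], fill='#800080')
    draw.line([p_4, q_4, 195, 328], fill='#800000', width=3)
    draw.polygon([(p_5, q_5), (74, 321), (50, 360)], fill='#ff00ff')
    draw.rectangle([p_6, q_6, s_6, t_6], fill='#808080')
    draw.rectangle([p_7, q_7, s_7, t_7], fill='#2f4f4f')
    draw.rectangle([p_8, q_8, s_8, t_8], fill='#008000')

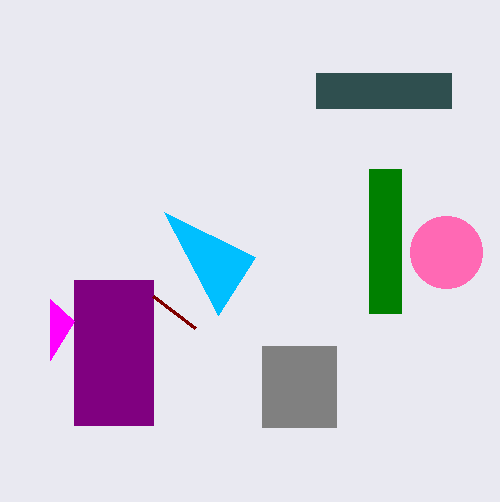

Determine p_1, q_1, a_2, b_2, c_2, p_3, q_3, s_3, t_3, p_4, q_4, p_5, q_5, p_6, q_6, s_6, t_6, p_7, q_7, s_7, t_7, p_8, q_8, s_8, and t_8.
p_1 = 164; q_1 = 212; a_2 = 446; b_2 = 252; c_2 = 36; p_3 = 74; q_3 = 280; s_3 = 153; t_3 = 425; p_4 = 153; q_4 = 296; p_5 = 50; q_5 = 299; p_6 = 262; q_6 = 346; s_6 = 336; t_6 = 427; p_7 = 316; q_7 = 73; s_7 = 451; t_7 = 108; p_8 = 369; q_8 = 169; s_8 = 401; t_8 = 313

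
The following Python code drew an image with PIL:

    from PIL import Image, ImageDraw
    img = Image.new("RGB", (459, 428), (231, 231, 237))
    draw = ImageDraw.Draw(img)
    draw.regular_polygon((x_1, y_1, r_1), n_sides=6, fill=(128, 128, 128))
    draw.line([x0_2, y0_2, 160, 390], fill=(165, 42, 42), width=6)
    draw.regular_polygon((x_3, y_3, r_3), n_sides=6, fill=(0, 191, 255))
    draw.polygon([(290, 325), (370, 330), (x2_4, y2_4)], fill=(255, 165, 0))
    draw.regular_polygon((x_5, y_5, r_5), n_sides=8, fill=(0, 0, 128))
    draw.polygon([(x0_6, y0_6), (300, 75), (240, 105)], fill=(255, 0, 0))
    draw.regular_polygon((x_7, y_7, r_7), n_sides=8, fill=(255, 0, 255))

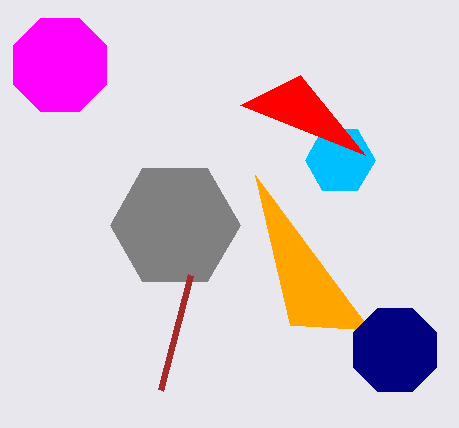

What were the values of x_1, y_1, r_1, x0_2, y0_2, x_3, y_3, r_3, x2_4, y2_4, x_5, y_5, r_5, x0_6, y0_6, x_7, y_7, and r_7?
x_1 = 175
y_1 = 225
r_1 = 65
x0_2 = 190
y0_2 = 275
x_3 = 340
y_3 = 160
r_3 = 35
x2_4 = 255
y2_4 = 175
x_5 = 395
y_5 = 350
r_5 = 45
x0_6 = 365
y0_6 = 155
x_7 = 60
y_7 = 65
r_7 = 50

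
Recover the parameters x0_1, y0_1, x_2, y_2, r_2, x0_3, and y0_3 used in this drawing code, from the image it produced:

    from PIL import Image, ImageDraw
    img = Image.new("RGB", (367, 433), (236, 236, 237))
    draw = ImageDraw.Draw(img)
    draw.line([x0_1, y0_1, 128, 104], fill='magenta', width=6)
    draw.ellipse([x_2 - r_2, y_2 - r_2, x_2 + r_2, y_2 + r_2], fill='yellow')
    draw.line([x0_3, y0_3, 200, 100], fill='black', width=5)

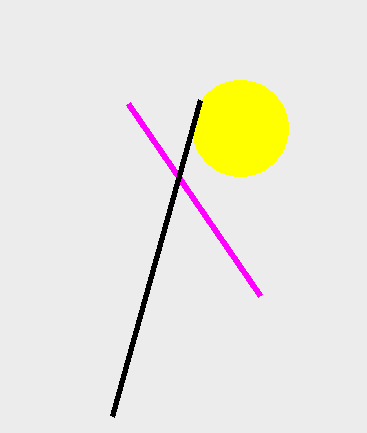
x0_1 = 260; y0_1 = 296; x_2 = 240; y_2 = 128; r_2 = 48; x0_3 = 112; y0_3 = 416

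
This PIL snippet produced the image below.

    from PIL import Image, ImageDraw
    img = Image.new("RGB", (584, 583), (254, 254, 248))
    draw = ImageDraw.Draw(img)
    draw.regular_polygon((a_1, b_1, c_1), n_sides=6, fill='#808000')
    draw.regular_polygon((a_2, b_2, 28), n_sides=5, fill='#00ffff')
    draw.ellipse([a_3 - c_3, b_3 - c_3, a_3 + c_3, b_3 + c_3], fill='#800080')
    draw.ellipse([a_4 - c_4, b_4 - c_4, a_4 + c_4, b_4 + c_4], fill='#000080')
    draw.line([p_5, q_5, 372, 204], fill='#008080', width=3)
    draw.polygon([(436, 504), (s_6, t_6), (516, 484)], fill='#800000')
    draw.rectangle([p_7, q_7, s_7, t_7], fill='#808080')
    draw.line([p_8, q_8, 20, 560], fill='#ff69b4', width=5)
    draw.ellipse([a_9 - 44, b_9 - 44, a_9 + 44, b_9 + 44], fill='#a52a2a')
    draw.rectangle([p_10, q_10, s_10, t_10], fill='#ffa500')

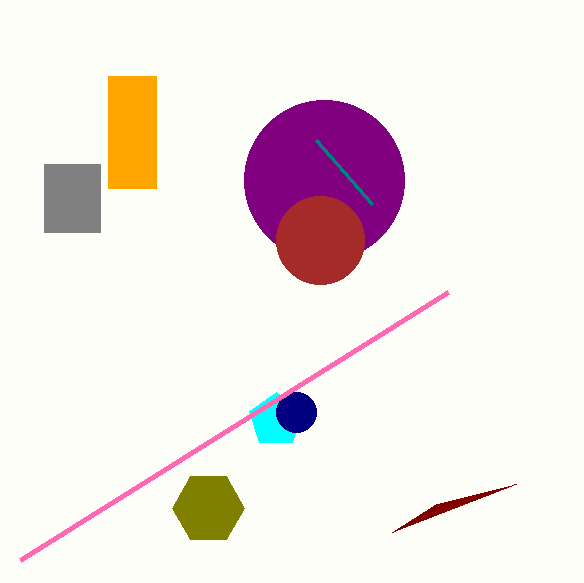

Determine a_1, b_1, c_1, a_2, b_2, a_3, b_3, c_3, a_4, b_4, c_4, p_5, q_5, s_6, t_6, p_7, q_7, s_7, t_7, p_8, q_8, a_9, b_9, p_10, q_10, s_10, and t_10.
a_1 = 208
b_1 = 508
c_1 = 36
a_2 = 276
b_2 = 420
a_3 = 324
b_3 = 180
c_3 = 80
a_4 = 296
b_4 = 412
c_4 = 20
p_5 = 316
q_5 = 140
s_6 = 392
t_6 = 532
p_7 = 44
q_7 = 164
s_7 = 100
t_7 = 232
p_8 = 448
q_8 = 292
a_9 = 320
b_9 = 240
p_10 = 108
q_10 = 76
s_10 = 156
t_10 = 188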